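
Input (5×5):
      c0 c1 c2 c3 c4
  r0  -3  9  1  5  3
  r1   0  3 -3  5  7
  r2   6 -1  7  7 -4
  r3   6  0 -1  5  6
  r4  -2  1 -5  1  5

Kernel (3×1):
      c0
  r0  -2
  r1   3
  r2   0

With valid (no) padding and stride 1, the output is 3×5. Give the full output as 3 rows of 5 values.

Output[0,0]: The receptive field on the input at this output position is [-3 / 0 / 6]. Elementwise product with the kernel and sum: -3·-2 + 0·3.
Output[0,1]: The receptive field on the input at this output position is [9 / 3 / -1]. Elementwise product with the kernel and sum: 9·-2 + 3·3.

6 -9 -11 5 15
18 -9 27 11 -26
6 2 -17 1 26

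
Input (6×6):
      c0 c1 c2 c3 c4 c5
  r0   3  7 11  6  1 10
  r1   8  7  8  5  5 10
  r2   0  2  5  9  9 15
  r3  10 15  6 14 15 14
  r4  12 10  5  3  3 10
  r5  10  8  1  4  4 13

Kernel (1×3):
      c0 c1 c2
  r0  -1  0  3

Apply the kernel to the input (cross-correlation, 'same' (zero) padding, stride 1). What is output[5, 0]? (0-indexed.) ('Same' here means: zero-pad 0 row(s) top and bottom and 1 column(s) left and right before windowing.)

The receptive field on the zero-padded input at this output position is [0 10 8]. Elementwise product with the kernel and sum: 0·-1 + 8·3.

24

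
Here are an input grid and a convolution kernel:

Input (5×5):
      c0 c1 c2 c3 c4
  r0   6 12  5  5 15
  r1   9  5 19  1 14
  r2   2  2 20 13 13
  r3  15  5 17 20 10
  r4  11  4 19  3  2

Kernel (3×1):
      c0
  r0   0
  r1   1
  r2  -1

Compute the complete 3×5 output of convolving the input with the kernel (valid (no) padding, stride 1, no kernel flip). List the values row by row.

Output[0,0]: The receptive field on the input at this output position is [6 / 9 / 2]. Elementwise product with the kernel and sum: 9·1 + 2·-1.

7 3 -1 -12 1
-13 -3 3 -7 3
4 1 -2 17 8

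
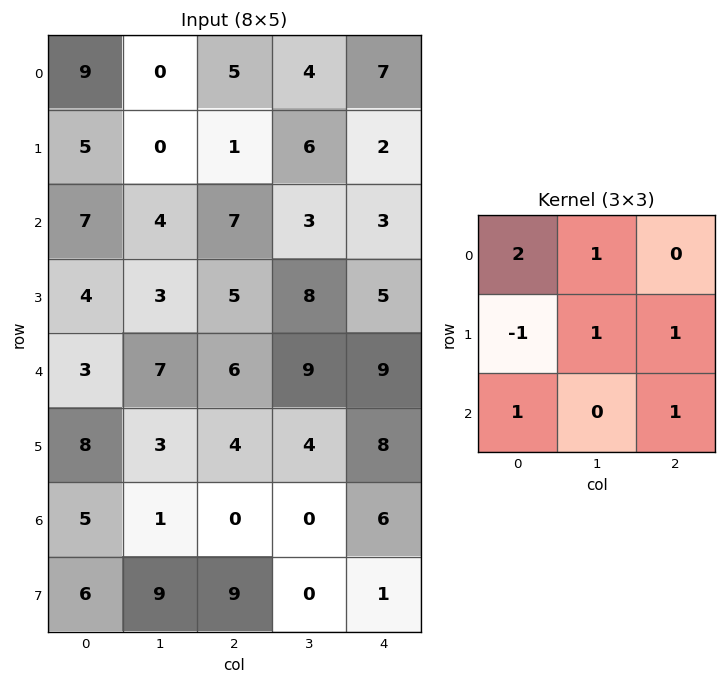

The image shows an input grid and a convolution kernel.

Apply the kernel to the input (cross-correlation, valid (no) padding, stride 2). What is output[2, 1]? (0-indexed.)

35

The receptive field on the input at this output position is [6 9 9 / 4 4 8 / 0 0 6]. Elementwise product with the kernel and sum: 6·2 + 9·1 + 4·-1 + 4·1 + 8·1 + 0·1 + 6·1.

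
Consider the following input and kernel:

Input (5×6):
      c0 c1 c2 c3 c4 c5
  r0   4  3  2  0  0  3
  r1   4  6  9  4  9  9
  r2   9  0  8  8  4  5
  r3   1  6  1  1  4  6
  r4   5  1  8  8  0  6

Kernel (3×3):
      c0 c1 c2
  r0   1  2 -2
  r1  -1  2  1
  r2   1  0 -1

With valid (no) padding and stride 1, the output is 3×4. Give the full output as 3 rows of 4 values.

Output[0,0]: The receptive field on the input at this output position is [4 3 2 / 4 6 9 / 9 0 8]. Elementwise product with the kernel and sum: 4·1 + 3·2 + 2·-2 + 4·-1 + 6·2 + 9·1 + 9·1 + 8·-1.

24 15 14 20
-3 45 8 4
2 -10 29 21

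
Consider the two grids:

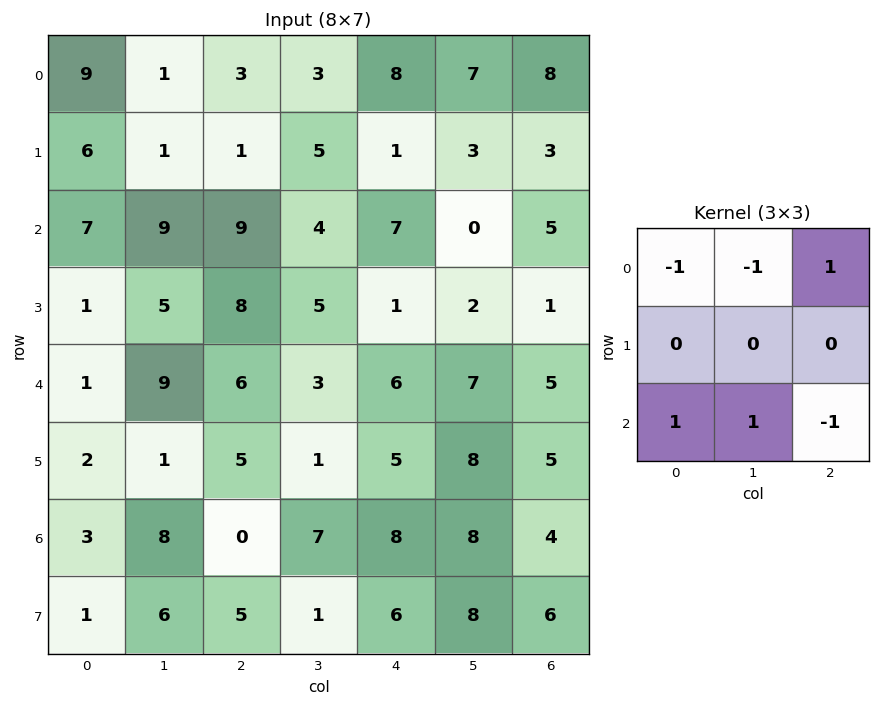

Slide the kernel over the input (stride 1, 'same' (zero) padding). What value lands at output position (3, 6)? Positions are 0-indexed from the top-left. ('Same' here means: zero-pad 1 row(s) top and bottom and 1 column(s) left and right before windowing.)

The receptive field on the zero-padded input at this output position is [0 5 0 / 2 1 0 / 7 5 0]. Elementwise product with the kernel and sum: 0·-1 + 5·-1 + 0·1 + 7·1 + 5·1 + 0·-1.

7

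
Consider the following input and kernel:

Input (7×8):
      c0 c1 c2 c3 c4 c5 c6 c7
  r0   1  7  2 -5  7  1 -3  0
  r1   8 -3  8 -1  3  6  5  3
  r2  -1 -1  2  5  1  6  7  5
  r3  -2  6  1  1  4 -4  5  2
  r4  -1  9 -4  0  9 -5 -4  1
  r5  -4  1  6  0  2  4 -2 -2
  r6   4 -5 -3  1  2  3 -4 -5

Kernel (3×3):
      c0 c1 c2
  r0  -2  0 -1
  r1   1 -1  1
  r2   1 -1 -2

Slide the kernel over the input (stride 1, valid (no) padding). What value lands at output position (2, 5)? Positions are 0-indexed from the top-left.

-27

The receptive field on the input at this output position is [6 7 5 / -4 5 2 / -5 -4 1]. Elementwise product with the kernel and sum: 6·-2 + 5·-1 + -4·1 + 5·-1 + 2·1 + -5·1 + -4·-1 + 1·-2.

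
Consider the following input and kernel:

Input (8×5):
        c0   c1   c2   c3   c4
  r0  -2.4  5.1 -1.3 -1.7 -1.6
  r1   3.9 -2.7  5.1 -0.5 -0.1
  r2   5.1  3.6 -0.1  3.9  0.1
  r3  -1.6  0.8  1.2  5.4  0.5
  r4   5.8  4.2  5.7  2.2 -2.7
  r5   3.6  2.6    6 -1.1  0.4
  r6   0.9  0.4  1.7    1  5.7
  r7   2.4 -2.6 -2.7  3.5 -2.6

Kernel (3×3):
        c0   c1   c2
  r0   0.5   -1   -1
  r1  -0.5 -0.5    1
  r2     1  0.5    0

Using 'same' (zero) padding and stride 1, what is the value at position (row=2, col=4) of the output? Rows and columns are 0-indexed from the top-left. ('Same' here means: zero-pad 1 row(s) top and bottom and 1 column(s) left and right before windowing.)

The receptive field on the zero-padded input at this output position is [-0.5 -0.1 0 / 3.9 0.1 0 / 5.4 0.5 0]. Elementwise product with the kernel and sum: -0.5·0.5 + -0.1·-1 + 0·-1 + 3.9·-0.5 + 0.1·-0.5 + 0·1 + 5.4·1 + 0.5·0.5.

3.5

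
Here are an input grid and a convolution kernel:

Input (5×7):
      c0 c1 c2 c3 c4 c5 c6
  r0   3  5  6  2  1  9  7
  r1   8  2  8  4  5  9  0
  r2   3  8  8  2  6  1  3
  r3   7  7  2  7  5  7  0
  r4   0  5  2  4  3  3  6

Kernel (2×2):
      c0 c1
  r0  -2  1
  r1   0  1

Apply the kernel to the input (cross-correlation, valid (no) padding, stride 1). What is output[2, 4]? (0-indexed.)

The receptive field on the input at this output position is [6 1 / 5 7]. Elementwise product with the kernel and sum: 6·-2 + 1·1 + 7·1.

-4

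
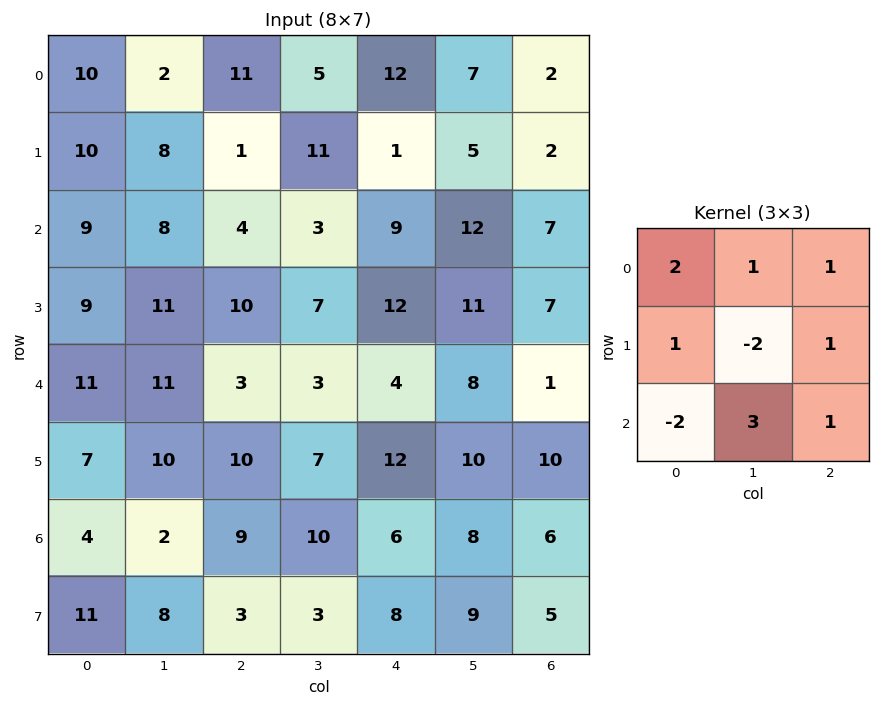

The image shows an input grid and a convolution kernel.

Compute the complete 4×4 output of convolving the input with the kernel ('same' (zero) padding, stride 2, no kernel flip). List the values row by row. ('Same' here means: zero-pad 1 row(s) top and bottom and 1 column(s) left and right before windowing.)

Output[0,0]: The receptive field on the zero-padded input at this output position is [0 0 0 / 0 10 2 / 0 10 8]. Elementwise product with the kernel and sum: 0·2 + 0·1 + 0·1 + 0·1 + 10·-2 + 2·1 + 0·-2 + 10·3 + 8·1.
Output[0,1]: The receptive field on the zero-padded input at this output position is [0 0 0 / 2 11 5 / 8 1 11]. Elementwise product with the kernel and sum: 0·2 + 0·1 + 0·1 + 2·1 + 11·-2 + 5·1 + 8·-2 + 1·3 + 11·1.

20 -17 -26 -1
46 46 58 9
40 64 72 45
52 27 69 23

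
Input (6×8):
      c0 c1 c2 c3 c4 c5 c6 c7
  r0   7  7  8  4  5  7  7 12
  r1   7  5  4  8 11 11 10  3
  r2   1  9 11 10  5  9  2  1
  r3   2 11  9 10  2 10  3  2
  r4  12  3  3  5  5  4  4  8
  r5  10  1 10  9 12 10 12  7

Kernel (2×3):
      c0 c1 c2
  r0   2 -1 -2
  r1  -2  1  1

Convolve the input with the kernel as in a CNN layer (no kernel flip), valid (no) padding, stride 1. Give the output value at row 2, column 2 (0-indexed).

The receptive field on the input at this output position is [11 10 5 / 9 10 2]. Elementwise product with the kernel and sum: 11·2 + 10·-1 + 5·-2 + 9·-2 + 10·1 + 2·1.

-4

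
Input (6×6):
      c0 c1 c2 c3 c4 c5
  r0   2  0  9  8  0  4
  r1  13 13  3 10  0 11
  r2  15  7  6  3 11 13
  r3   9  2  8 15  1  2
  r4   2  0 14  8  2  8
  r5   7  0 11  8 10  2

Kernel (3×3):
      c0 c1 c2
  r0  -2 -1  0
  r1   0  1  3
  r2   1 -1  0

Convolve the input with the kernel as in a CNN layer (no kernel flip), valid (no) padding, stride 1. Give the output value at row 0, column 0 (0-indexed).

26

The receptive field on the input at this output position is [2 0 9 / 13 13 3 / 15 7 6]. Elementwise product with the kernel and sum: 2·-2 + 0·-1 + 13·1 + 3·3 + 15·1 + 7·-1.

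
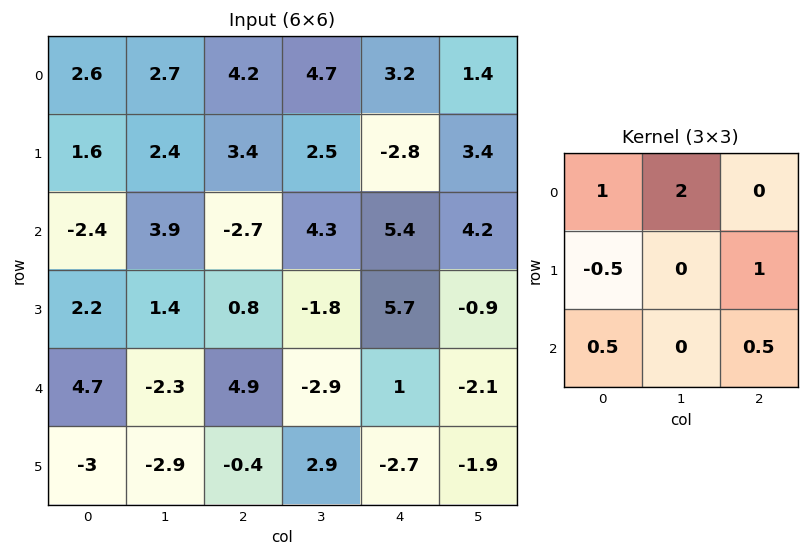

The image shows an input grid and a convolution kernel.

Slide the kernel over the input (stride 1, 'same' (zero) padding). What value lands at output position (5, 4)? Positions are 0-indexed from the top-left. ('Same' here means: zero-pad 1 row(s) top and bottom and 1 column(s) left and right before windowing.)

The receptive field on the zero-padded input at this output position is [-2.9 1 -2.1 / 2.9 -2.7 -1.9 / 0 0 0]. Elementwise product with the kernel and sum: -2.9·1 + 1·2 + 2.9·-0.5 + -1.9·1 + 0·0.5 + 0·0.5.

-4.25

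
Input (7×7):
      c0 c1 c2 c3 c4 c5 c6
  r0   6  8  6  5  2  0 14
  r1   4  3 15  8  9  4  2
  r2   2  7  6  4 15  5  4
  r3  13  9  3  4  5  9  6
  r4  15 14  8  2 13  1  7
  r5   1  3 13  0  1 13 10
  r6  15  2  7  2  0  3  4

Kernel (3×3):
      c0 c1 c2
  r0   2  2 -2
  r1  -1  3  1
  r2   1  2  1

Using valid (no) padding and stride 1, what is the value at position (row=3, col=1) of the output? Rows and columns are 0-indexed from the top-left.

The receptive field on the input at this output position is [9 3 4 / 14 8 2 / 3 13 0]. Elementwise product with the kernel and sum: 9·2 + 3·2 + 4·-2 + 14·-1 + 8·3 + 2·1 + 3·1 + 13·2 + 0·1.

57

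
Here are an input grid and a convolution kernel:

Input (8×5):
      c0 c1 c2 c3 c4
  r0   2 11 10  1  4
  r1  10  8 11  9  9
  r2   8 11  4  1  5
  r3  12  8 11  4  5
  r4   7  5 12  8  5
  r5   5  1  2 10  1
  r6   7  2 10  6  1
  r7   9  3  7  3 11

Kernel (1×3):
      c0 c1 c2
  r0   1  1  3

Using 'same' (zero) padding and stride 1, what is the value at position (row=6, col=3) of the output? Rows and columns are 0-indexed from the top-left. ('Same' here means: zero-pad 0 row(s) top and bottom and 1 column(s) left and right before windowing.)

The receptive field on the zero-padded input at this output position is [10 6 1]. Elementwise product with the kernel and sum: 10·1 + 6·1 + 1·3.

19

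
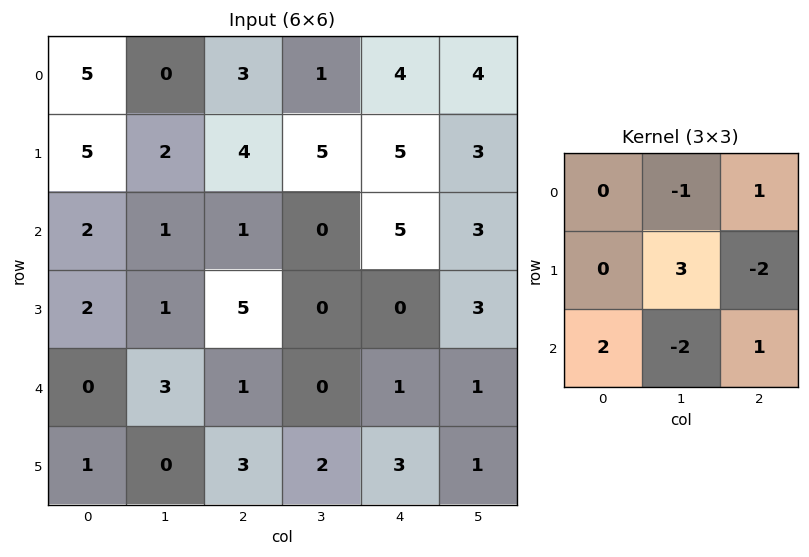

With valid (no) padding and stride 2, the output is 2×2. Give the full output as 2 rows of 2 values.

4 15
-12 8

Output[0,0]: The receptive field on the input at this output position is [5 0 3 / 5 2 4 / 2 1 1]. Elementwise product with the kernel and sum: 0·-1 + 3·1 + 2·3 + 4·-2 + 2·2 + 1·-2 + 1·1.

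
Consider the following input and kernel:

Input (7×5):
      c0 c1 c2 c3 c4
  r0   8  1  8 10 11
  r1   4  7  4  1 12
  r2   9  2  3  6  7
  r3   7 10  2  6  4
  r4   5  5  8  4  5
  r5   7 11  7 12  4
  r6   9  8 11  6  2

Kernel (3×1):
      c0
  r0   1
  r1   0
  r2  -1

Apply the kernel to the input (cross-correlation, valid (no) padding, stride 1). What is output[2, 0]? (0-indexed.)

4

The receptive field on the input at this output position is [9 / 7 / 5]. Elementwise product with the kernel and sum: 9·1 + 5·-1.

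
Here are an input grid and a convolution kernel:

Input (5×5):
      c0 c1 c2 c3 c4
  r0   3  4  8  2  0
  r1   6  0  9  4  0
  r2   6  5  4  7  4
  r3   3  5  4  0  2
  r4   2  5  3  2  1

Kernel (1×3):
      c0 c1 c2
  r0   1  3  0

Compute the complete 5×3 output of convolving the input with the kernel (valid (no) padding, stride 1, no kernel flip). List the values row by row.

Output[0,0]: The receptive field on the input at this output position is [3 4 8]. Elementwise product with the kernel and sum: 3·1 + 4·3.

15 28 14
6 27 21
21 17 25
18 17 4
17 14 9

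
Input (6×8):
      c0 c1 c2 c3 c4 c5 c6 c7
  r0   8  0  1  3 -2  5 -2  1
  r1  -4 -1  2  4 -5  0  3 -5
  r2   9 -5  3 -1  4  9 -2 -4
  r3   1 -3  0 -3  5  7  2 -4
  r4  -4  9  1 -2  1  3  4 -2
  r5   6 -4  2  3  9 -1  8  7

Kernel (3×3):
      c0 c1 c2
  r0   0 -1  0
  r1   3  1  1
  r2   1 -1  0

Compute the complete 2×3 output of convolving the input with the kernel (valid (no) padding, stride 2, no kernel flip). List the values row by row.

Output[0,0]: The receptive field on the input at this output position is [8 0 1 / -4 -1 2 / 9 -5 3]. Elementwise product with the kernel and sum: 0·-1 + -4·3 + -1·1 + 2·1 + 9·1 + -5·-1.

3 6 -22
-8 6 13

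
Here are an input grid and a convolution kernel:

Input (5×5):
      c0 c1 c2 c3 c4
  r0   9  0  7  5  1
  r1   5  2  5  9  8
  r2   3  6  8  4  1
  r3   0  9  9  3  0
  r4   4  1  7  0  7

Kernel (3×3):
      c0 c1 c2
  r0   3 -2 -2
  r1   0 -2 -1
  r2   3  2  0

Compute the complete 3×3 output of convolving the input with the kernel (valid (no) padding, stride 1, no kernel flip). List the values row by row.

Output[0,0]: The receptive field on the input at this output position is [9 0 7 / 5 2 5 / 3 6 8]. Elementwise product with the kernel and sum: 9·3 + 0·-2 + 7·-2 + 2·-2 + 5·-1 + 3·3 + 6·2.
Output[0,1]: The receptive field on the input at this output position is [0 7 5 / 2 5 9 / 6 8 4]. Elementwise product with the kernel and sum: 0·3 + 7·-2 + 5·-2 + 5·-2 + 9·-1 + 6·3 + 8·2.

25 -9 15
-1 3 5
-32 -10 29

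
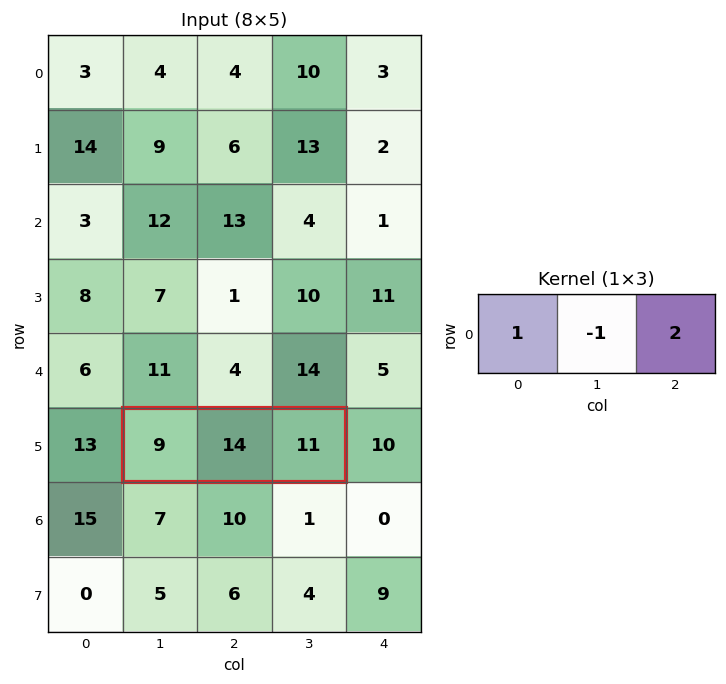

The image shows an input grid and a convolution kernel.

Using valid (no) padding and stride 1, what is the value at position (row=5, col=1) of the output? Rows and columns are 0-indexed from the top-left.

The receptive field on the input at this output position is [9 14 11]. Elementwise product with the kernel and sum: 9·1 + 14·-1 + 11·2.

17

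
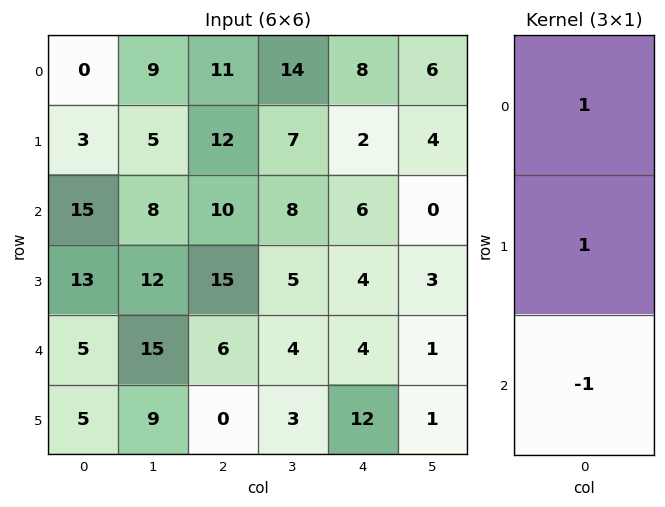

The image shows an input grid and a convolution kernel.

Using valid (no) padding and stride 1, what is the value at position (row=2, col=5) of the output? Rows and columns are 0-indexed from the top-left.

The receptive field on the input at this output position is [0 / 3 / 1]. Elementwise product with the kernel and sum: 0·1 + 3·1 + 1·-1.

2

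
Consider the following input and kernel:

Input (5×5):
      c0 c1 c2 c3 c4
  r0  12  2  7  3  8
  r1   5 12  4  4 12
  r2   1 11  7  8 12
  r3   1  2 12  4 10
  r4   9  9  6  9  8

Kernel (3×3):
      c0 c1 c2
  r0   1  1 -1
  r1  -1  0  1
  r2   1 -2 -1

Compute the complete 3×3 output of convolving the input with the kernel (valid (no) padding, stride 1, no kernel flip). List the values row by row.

Output[0,0]: The receptive field on the input at this output position is [12 2 7 / 5 12 4 / 1 11 7]. Elementwise product with the kernel and sum: 12·1 + 2·1 + 7·-1 + 5·-1 + 4·1 + 1·1 + 11·-2 + 7·-1.

-22 -13 -11
4 -17 -5
1 0 -19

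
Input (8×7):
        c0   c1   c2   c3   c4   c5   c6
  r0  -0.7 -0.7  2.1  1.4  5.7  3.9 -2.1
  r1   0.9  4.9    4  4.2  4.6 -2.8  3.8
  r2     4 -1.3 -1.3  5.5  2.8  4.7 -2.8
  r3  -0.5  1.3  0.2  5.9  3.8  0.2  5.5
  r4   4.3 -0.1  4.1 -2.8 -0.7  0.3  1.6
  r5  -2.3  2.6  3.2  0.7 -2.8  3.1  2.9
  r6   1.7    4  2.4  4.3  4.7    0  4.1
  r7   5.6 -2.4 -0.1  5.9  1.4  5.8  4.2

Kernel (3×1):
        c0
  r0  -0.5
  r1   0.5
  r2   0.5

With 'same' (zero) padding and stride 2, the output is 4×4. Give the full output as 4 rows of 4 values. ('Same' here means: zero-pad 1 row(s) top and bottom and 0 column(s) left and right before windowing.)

Output[0,0]: The receptive field on the zero-padded input at this output position is [0 / -0.7 / 0.9]. Elementwise product with the kernel and sum: 0·-0.5 + -0.7·0.5 + 0.9·0.5.

0.1 3.05 5.15 0.85
1.3 -2.55 1 -0.55
1.25 3.55 -3.65 -0.5
4.8 -0.45 4.45 2.7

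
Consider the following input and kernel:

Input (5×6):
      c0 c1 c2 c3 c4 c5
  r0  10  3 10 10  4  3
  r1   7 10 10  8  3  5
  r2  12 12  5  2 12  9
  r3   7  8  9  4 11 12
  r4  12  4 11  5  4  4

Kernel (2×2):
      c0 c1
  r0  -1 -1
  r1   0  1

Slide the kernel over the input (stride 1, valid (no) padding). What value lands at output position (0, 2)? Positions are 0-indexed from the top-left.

The receptive field on the input at this output position is [10 10 / 10 8]. Elementwise product with the kernel and sum: 10·-1 + 10·-1 + 8·1.

-12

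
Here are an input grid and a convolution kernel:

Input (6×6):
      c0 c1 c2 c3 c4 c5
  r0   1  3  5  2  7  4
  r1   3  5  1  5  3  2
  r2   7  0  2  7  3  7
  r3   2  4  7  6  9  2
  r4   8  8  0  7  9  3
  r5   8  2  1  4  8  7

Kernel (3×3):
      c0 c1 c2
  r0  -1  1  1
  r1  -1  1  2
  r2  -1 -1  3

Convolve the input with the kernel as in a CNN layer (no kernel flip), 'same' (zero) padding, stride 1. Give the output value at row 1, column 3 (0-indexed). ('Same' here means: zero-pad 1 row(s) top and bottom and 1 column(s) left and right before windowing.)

14

The receptive field on the zero-padded input at this output position is [5 2 7 / 1 5 3 / 2 7 3]. Elementwise product with the kernel and sum: 5·-1 + 2·1 + 7·1 + 1·-1 + 5·1 + 3·2 + 2·-1 + 7·-1 + 3·3.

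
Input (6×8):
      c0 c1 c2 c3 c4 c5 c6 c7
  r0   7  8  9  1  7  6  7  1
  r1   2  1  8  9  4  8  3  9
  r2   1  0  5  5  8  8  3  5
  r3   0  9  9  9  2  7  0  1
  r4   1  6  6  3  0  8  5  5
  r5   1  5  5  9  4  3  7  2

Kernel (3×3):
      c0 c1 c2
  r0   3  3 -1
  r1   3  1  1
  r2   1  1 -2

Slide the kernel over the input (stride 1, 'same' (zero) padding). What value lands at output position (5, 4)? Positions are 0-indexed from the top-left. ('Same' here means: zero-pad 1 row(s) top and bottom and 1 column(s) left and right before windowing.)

The receptive field on the zero-padded input at this output position is [3 0 8 / 9 4 3 / 0 0 0]. Elementwise product with the kernel and sum: 3·3 + 0·3 + 8·-1 + 9·3 + 4·1 + 3·1 + 0·1 + 0·1 + 0·-2.

35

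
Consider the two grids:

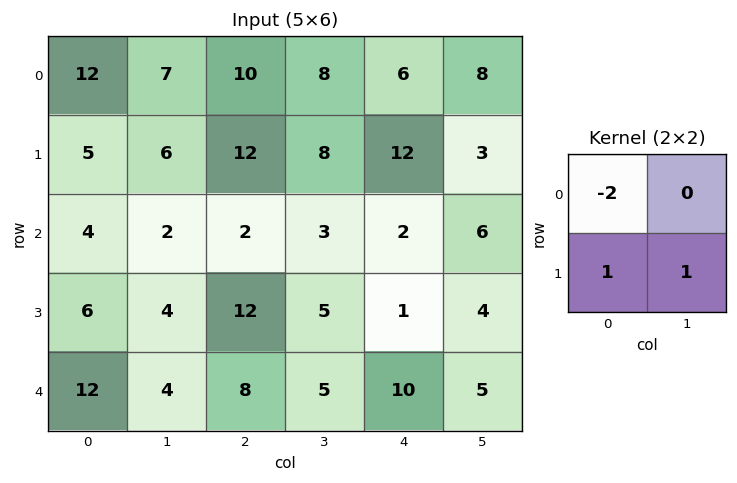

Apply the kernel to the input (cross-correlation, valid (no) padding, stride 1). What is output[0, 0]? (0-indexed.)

The receptive field on the input at this output position is [12 7 / 5 6]. Elementwise product with the kernel and sum: 12·-2 + 5·1 + 6·1.

-13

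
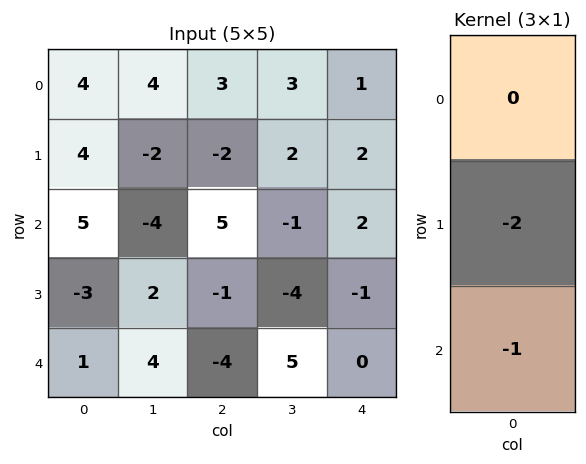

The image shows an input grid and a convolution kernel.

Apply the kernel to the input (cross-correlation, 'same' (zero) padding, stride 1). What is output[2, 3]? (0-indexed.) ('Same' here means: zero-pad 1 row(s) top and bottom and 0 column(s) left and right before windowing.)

The receptive field on the zero-padded input at this output position is [2 / -1 / -4]. Elementwise product with the kernel and sum: -1·-2 + -4·-1.

6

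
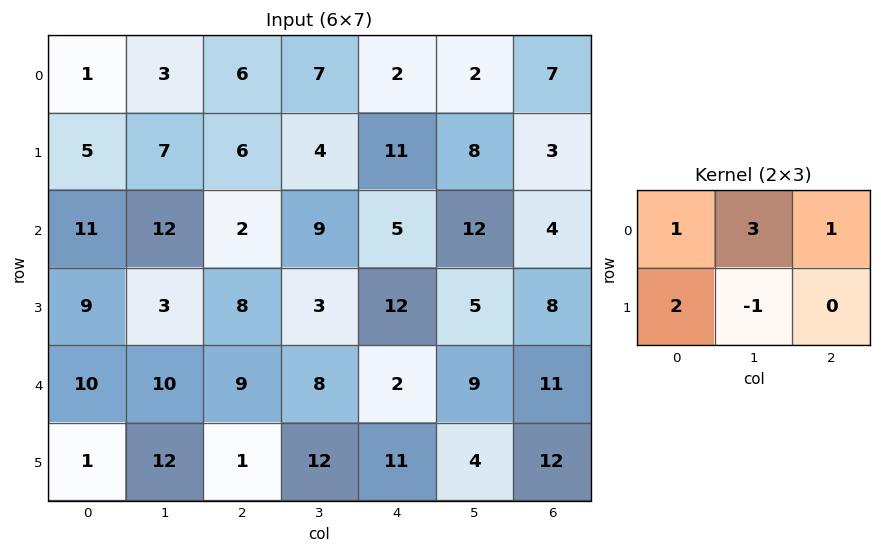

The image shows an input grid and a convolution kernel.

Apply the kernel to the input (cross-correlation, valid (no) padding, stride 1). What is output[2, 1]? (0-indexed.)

The receptive field on the input at this output position is [12 2 9 / 3 8 3]. Elementwise product with the kernel and sum: 12·1 + 2·3 + 9·1 + 3·2 + 8·-1.

25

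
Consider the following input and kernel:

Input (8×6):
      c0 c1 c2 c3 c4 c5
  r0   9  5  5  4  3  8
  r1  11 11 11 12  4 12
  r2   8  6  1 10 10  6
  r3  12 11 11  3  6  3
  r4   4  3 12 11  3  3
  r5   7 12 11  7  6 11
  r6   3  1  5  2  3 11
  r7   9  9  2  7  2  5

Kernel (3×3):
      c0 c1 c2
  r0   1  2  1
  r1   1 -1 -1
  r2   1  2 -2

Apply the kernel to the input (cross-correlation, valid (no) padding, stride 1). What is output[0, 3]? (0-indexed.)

32

The receptive field on the input at this output position is [4 3 8 / 12 4 12 / 10 10 6]. Elementwise product with the kernel and sum: 4·1 + 3·2 + 8·1 + 12·1 + 4·-1 + 12·-1 + 10·1 + 10·2 + 6·-2.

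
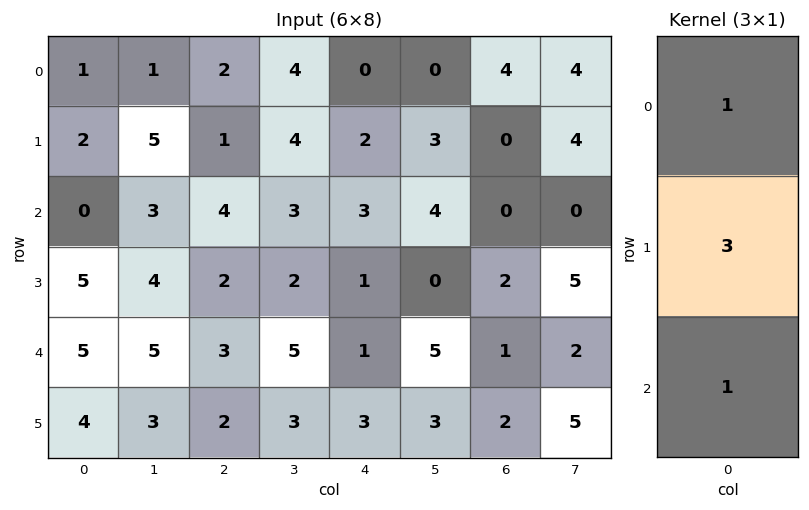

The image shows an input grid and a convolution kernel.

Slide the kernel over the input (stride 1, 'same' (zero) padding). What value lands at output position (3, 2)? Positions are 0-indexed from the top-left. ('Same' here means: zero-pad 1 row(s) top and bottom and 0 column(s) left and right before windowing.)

The receptive field on the zero-padded input at this output position is [4 / 2 / 3]. Elementwise product with the kernel and sum: 4·1 + 2·3 + 3·1.

13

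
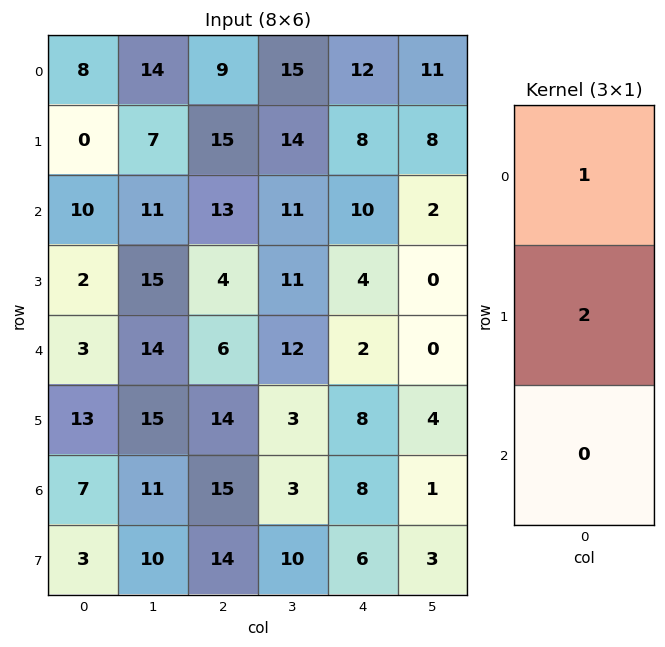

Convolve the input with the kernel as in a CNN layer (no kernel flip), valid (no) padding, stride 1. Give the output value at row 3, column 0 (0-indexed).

The receptive field on the input at this output position is [2 / 3 / 13]. Elementwise product with the kernel and sum: 2·1 + 3·2.

8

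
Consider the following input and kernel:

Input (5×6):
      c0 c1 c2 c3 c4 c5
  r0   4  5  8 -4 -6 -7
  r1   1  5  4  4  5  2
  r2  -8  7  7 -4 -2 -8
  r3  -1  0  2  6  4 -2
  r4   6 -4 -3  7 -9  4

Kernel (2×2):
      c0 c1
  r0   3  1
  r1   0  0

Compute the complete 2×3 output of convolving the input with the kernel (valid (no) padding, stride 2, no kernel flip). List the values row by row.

17 20 -25
-17 17 -14

Output[0,0]: The receptive field on the input at this output position is [4 5 / 1 5]. Elementwise product with the kernel and sum: 4·3 + 5·1.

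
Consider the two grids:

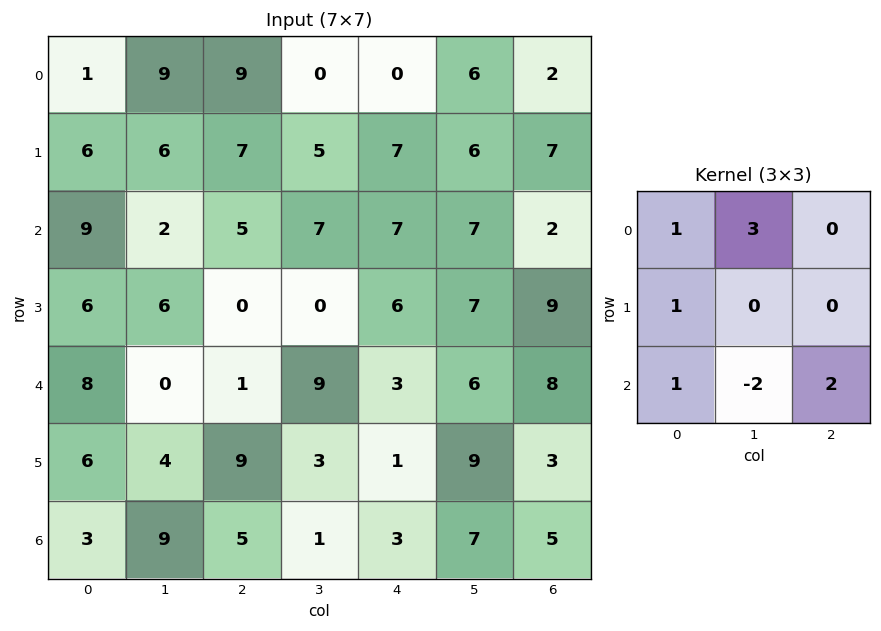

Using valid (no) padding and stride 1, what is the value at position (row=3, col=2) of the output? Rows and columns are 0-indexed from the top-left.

6

The receptive field on the input at this output position is [0 0 6 / 1 9 3 / 9 3 1]. Elementwise product with the kernel and sum: 0·1 + 0·3 + 1·1 + 9·1 + 3·-2 + 1·2.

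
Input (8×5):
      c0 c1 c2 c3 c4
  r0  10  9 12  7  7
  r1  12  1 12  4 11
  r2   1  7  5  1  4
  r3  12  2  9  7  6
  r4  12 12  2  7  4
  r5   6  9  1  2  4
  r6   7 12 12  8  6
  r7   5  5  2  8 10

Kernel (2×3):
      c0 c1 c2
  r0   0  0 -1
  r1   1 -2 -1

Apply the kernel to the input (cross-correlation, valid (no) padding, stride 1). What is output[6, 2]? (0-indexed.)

The receptive field on the input at this output position is [12 8 6 / 2 8 10]. Elementwise product with the kernel and sum: 6·-1 + 2·1 + 8·-2 + 10·-1.

-30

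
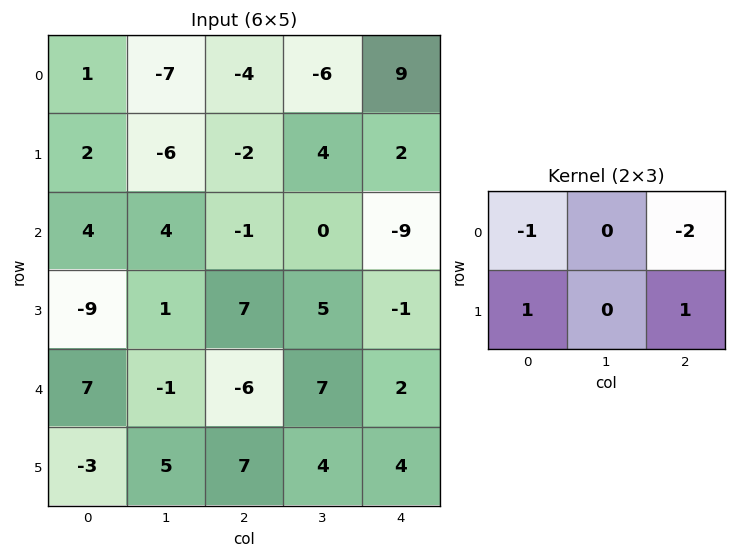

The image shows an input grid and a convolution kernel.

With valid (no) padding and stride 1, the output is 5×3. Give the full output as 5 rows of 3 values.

Output[0,0]: The receptive field on the input at this output position is [1 -7 -4 / 2 -6 -2]. Elementwise product with the kernel and sum: 1·-1 + -4·-2 + 2·1 + -2·1.

7 17 -14
5 2 -12
-4 2 25
-4 -5 -9
9 -4 13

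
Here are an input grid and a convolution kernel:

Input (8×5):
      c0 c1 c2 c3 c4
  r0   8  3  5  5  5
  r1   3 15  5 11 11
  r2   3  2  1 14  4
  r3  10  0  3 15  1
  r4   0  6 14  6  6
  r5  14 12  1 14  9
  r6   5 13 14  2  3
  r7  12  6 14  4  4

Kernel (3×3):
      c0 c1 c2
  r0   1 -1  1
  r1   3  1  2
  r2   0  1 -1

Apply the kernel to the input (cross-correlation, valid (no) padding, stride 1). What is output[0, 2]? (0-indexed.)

The receptive field on the input at this output position is [5 5 5 / 5 11 11 / 1 14 4]. Elementwise product with the kernel and sum: 5·1 + 5·-1 + 5·1 + 5·3 + 11·1 + 11·2 + 14·1 + 4·-1.

63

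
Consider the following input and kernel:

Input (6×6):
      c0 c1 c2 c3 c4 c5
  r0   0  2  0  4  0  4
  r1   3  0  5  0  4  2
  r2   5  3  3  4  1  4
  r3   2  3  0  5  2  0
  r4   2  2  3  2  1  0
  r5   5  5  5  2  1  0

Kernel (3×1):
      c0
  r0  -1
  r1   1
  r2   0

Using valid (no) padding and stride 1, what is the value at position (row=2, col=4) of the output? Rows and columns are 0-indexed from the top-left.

1

The receptive field on the input at this output position is [1 / 2 / 1]. Elementwise product with the kernel and sum: 1·-1 + 2·1.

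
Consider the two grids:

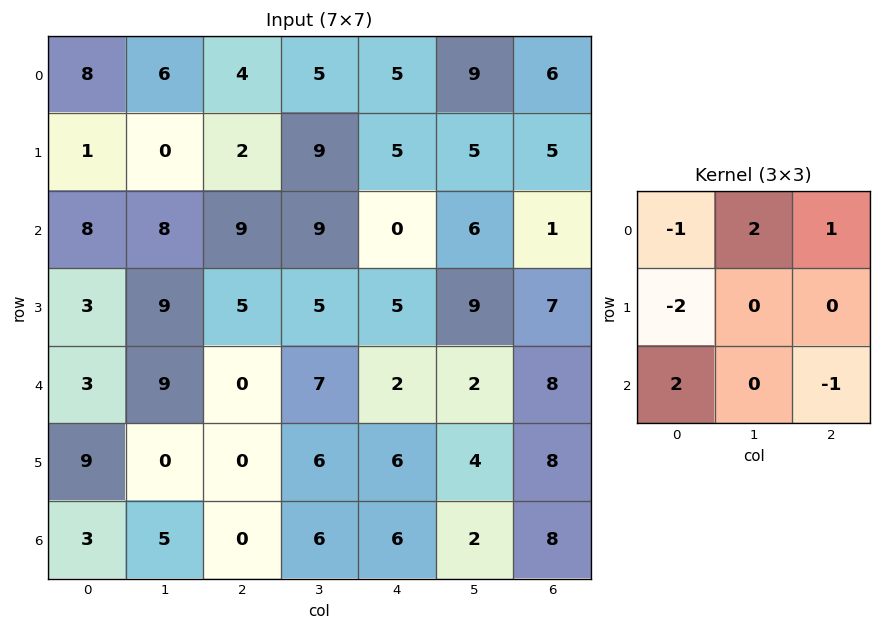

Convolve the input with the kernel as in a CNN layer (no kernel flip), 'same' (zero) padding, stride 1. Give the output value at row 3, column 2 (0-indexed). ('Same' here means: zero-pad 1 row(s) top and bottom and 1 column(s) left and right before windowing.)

12

The receptive field on the zero-padded input at this output position is [8 9 9 / 9 5 5 / 9 0 7]. Elementwise product with the kernel and sum: 8·-1 + 9·2 + 9·1 + 9·-2 + 9·2 + 7·-1.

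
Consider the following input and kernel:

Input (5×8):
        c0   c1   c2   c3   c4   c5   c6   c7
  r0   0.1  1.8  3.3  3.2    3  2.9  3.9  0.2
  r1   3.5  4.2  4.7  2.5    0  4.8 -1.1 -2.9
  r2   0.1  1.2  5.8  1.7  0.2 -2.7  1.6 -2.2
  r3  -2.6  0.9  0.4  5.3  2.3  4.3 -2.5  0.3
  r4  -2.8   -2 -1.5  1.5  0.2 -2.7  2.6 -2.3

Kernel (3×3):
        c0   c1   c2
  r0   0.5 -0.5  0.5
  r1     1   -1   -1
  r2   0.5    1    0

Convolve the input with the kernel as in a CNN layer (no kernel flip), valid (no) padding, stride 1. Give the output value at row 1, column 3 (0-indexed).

The receptive field on the input at this output position is [2.5 0 4.8 / 1.7 0.2 -2.7 / 5.3 2.3 4.3]. Elementwise product with the kernel and sum: 2.5·0.5 + 0·-0.5 + 4.8·0.5 + 1.7·1 + 0.2·-1 + -2.7·-1 + 5.3·0.5 + 2.3·1.

12.8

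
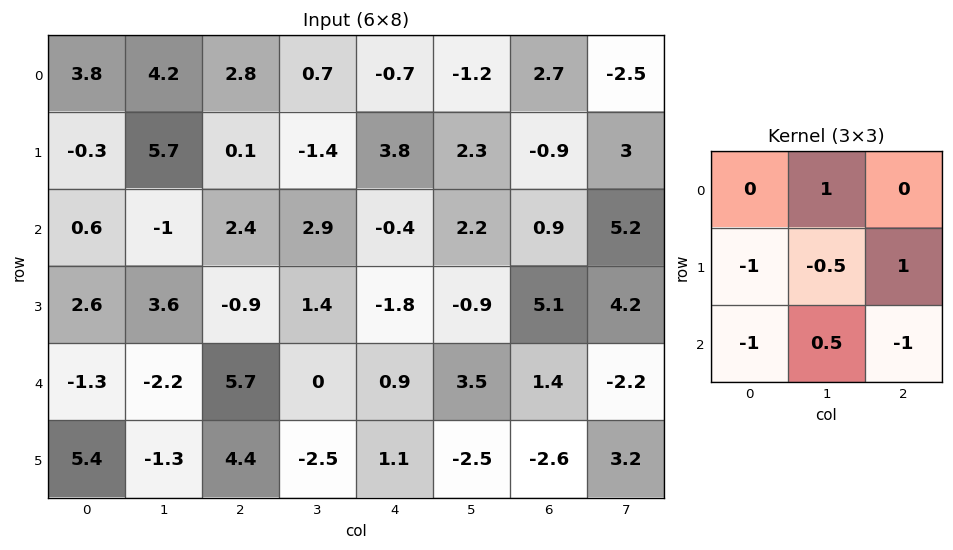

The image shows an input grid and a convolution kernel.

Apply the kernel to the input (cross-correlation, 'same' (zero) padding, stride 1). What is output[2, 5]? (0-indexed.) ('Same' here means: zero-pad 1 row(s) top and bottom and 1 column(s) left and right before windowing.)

The receptive field on the zero-padded input at this output position is [3.8 2.3 -0.9 / -0.4 2.2 0.9 / -1.8 -0.9 5.1]. Elementwise product with the kernel and sum: 2.3·1 + -0.4·-1 + 2.2·-0.5 + 0.9·1 + -1.8·-1 + -0.9·0.5 + 5.1·-1.

-1.25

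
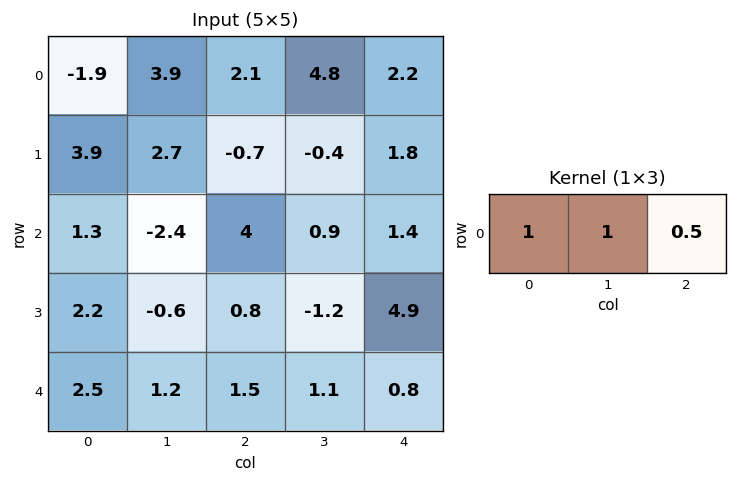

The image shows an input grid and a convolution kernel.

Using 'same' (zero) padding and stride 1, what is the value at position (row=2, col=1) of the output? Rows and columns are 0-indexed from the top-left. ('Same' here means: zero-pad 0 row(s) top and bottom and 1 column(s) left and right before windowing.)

The receptive field on the zero-padded input at this output position is [1.3 -2.4 4]. Elementwise product with the kernel and sum: 1.3·1 + -2.4·1 + 4·0.5.

0.9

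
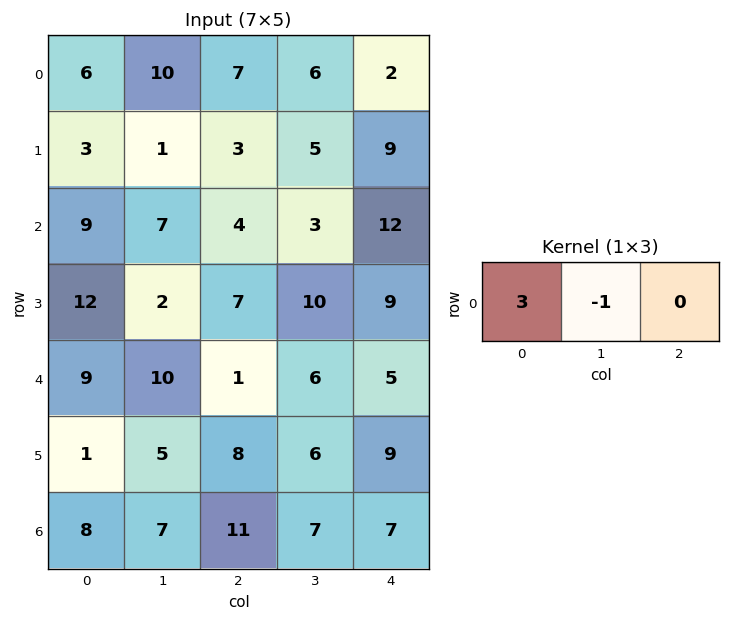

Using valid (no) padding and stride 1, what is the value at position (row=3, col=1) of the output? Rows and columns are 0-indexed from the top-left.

The receptive field on the input at this output position is [2 7 10]. Elementwise product with the kernel and sum: 2·3 + 7·-1.

-1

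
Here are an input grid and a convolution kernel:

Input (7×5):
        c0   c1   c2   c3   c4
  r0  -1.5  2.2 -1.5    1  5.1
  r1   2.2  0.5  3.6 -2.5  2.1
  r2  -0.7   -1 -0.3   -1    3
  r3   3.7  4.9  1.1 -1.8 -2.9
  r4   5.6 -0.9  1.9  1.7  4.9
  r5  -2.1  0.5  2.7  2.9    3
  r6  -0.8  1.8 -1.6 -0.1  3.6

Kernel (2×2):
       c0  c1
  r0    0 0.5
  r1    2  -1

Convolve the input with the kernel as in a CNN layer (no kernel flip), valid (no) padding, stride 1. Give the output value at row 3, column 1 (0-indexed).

-3.15

The receptive field on the input at this output position is [4.9 1.1 / -0.9 1.9]. Elementwise product with the kernel and sum: 1.1·0.5 + -0.9·2 + 1.9·-1.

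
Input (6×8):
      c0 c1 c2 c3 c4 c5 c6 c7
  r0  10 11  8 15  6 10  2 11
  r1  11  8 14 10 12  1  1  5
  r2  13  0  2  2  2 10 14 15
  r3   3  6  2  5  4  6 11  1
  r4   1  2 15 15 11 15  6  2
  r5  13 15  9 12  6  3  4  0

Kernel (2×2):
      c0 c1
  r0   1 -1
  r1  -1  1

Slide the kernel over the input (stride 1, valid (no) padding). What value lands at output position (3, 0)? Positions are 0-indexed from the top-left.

The receptive field on the input at this output position is [3 6 / 1 2]. Elementwise product with the kernel and sum: 3·1 + 6·-1 + 1·-1 + 2·1.

-2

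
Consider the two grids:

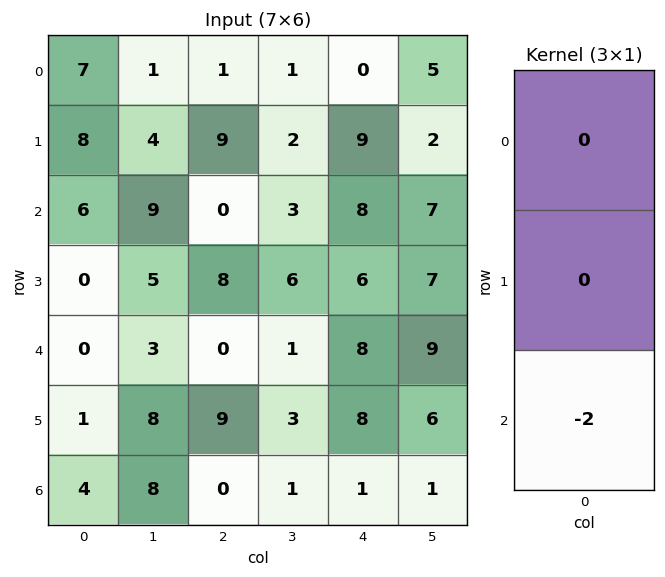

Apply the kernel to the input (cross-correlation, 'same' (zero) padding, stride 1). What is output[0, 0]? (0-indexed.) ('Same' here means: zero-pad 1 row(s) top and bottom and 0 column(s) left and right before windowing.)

-16

The receptive field on the zero-padded input at this output position is [0 / 7 / 8]. Elementwise product with the kernel and sum: 8·-2.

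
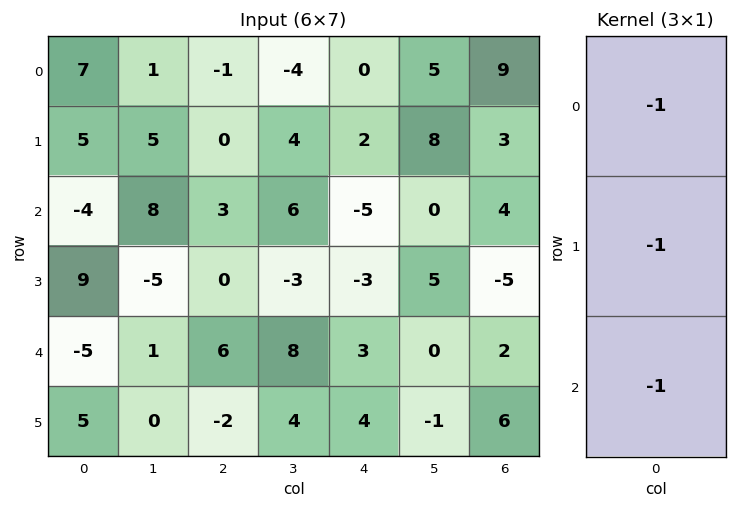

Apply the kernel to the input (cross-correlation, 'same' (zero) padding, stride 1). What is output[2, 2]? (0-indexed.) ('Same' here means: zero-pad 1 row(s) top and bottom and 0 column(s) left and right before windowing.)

-3

The receptive field on the zero-padded input at this output position is [0 / 3 / 0]. Elementwise product with the kernel and sum: 0·-1 + 3·-1 + 0·-1.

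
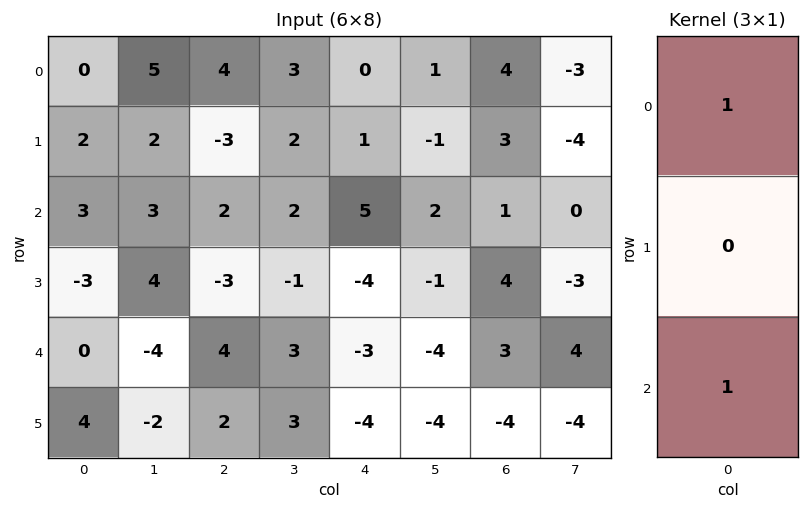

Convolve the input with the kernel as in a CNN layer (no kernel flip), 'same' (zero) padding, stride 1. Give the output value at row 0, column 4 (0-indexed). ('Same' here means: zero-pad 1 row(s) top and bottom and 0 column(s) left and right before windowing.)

The receptive field on the zero-padded input at this output position is [0 / 0 / 1]. Elementwise product with the kernel and sum: 0·1 + 1·1.

1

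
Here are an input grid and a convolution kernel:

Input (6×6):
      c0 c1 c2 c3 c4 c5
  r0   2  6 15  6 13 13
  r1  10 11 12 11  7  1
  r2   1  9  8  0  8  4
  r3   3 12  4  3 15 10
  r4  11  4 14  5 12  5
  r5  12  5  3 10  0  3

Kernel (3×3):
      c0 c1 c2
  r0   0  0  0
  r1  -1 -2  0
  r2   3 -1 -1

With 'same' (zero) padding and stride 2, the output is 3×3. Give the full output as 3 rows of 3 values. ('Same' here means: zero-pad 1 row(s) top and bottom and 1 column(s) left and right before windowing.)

Output[0,0]: The receptive field on the zero-padded input at this output position is [0 0 0 / 0 2 6 / 0 10 11]. Elementwise product with the kernel and sum: 0·-1 + 2·-2 + 0·3 + 10·-1 + 11·-1.

-25 -26 -7
-17 4 -32
-39 -30 -2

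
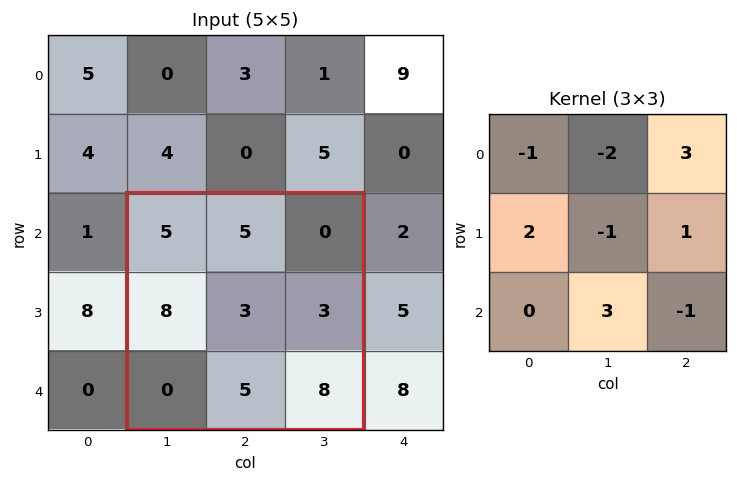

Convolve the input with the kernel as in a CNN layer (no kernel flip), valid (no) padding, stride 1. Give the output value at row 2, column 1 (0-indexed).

8

The receptive field on the input at this output position is [5 5 0 / 8 3 3 / 0 5 8]. Elementwise product with the kernel and sum: 5·-1 + 5·-2 + 0·3 + 8·2 + 3·-1 + 3·1 + 5·3 + 8·-1.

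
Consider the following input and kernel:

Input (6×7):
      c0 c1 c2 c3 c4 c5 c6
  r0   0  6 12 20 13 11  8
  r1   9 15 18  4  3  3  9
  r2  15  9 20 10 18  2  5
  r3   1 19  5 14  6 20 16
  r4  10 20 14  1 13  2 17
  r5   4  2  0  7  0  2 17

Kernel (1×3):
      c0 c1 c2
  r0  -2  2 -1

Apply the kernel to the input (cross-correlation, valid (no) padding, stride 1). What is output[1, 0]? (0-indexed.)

The receptive field on the input at this output position is [9 15 18]. Elementwise product with the kernel and sum: 9·-2 + 15·2 + 18·-1.

-6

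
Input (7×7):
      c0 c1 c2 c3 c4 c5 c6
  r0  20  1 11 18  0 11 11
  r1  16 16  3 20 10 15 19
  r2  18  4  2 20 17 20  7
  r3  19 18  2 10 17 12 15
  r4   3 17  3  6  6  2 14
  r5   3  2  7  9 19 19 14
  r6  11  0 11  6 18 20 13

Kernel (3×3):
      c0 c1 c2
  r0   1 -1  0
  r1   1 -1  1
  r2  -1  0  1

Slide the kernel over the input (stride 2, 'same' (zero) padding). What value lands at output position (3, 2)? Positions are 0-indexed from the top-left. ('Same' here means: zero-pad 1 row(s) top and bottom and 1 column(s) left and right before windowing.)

-2

The receptive field on the zero-padded input at this output position is [9 19 19 / 6 18 20 / 0 0 0]. Elementwise product with the kernel and sum: 9·1 + 19·-1 + 6·1 + 18·-1 + 20·1 + 0·-1 + 0·1.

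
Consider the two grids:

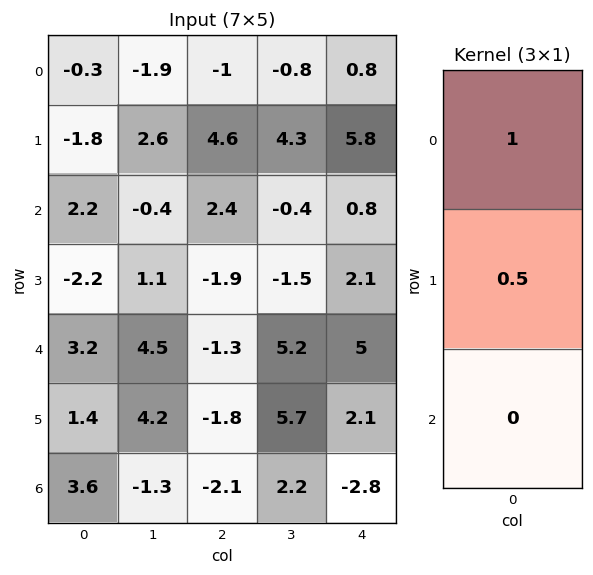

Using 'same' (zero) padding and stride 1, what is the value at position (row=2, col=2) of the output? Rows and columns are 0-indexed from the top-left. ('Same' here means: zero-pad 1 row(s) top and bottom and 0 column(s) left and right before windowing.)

The receptive field on the zero-padded input at this output position is [4.6 / 2.4 / -1.9]. Elementwise product with the kernel and sum: 4.6·1 + 2.4·0.5.

5.8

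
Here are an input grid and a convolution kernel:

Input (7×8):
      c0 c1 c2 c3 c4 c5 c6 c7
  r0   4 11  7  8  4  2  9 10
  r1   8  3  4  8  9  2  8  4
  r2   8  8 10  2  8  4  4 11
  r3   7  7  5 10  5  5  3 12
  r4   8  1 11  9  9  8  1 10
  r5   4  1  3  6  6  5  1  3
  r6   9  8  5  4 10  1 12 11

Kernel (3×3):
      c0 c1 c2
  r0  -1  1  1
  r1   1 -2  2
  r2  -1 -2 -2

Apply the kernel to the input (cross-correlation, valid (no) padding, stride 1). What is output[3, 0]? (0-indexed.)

The receptive field on the input at this output position is [7 7 5 / 8 1 11 / 4 1 3]. Elementwise product with the kernel and sum: 7·-1 + 7·1 + 5·1 + 8·1 + 1·-2 + 11·2 + 4·-1 + 1·-2 + 3·-2.

21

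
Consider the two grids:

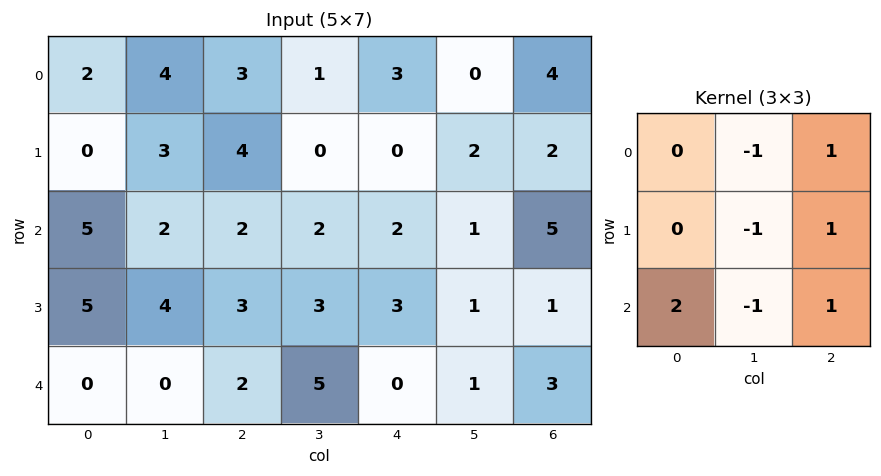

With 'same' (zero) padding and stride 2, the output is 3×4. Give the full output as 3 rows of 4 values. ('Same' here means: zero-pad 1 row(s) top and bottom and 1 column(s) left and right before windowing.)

Output[0,0]: The receptive field on the zero-padded input at this output position is [0 0 0 / 0 2 4 / 0 0 3]. Elementwise product with the kernel and sum: 0·-1 + 0·1 + 2·-1 + 4·1 + 0·2 + 0·-1 + 3·1.
Output[0,1]: The receptive field on the zero-padded input at this output position is [0 0 0 / 4 3 1 / 3 4 0]. Elementwise product with the kernel and sum: 0·-1 + 0·1 + 3·-1 + 1·1 + 3·2 + 4·-1 + 0·1.

5 0 -1 -2
-1 4 5 -6
-1 3 -1 -4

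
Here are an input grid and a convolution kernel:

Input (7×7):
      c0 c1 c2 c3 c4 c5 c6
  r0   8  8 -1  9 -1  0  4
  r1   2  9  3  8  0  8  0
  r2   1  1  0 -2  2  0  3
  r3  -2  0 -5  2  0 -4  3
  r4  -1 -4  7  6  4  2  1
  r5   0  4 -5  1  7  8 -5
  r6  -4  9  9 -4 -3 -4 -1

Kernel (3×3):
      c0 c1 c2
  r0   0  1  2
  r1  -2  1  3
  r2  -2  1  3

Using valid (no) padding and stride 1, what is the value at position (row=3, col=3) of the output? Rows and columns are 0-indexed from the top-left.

The receptive field on the input at this output position is [2 0 -4 / 6 4 2 / 1 7 8]. Elementwise product with the kernel and sum: 0·1 + -4·2 + 6·-2 + 4·1 + 2·3 + 1·-2 + 7·1 + 8·3.

19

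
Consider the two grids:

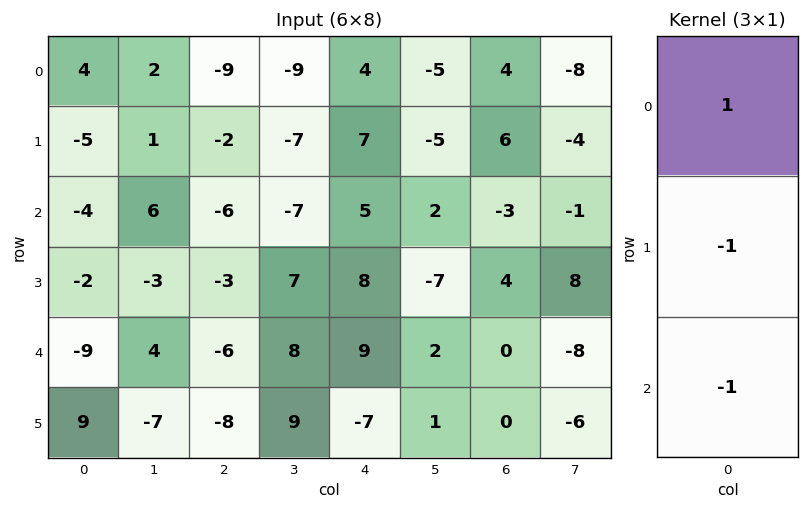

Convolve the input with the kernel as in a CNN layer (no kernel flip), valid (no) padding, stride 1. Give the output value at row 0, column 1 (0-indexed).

-5

The receptive field on the input at this output position is [2 / 1 / 6]. Elementwise product with the kernel and sum: 2·1 + 1·-1 + 6·-1.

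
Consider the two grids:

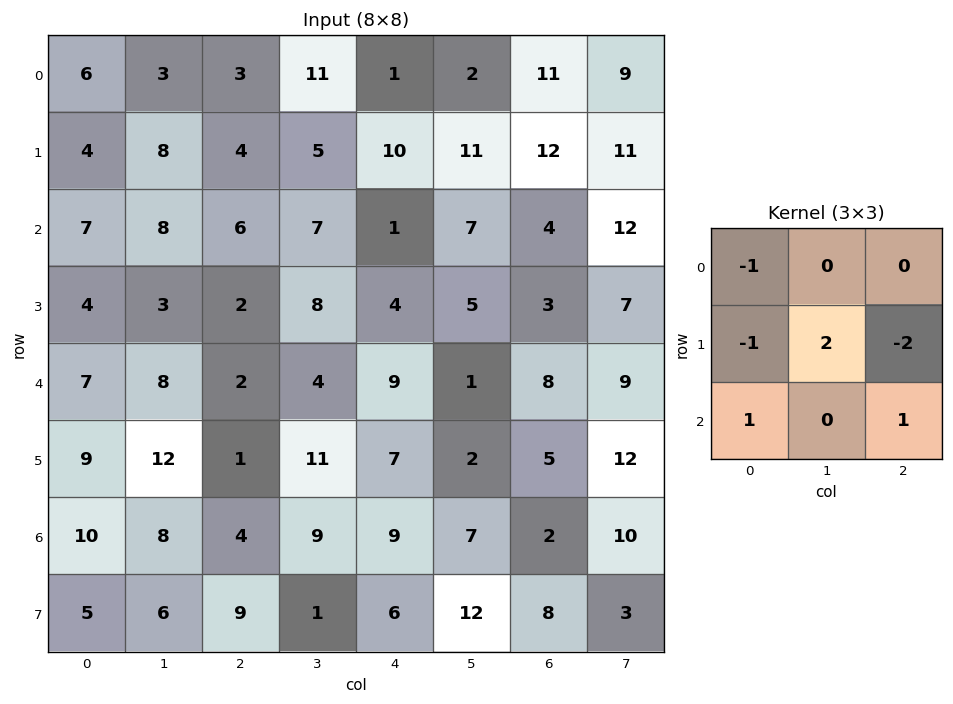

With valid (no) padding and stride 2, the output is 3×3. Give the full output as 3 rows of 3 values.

Output[0,0]: The receptive field on the input at this output position is [6 3 3 / 4 8 4 / 7 8 6]. Elementwise product with the kernel and sum: 6·-1 + 4·-1 + 8·2 + 4·-2 + 7·1 + 6·1.

11 -10 -8
0 11 16
20 18 -11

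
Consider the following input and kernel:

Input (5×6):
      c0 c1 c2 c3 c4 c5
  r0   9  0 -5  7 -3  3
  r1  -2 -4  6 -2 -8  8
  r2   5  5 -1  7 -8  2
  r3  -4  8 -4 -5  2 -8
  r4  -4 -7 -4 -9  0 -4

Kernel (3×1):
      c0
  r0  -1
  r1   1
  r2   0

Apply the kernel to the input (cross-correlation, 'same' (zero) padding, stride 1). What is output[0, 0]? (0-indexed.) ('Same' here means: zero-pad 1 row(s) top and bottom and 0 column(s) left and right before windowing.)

9

The receptive field on the zero-padded input at this output position is [0 / 9 / -2]. Elementwise product with the kernel and sum: 0·-1 + 9·1.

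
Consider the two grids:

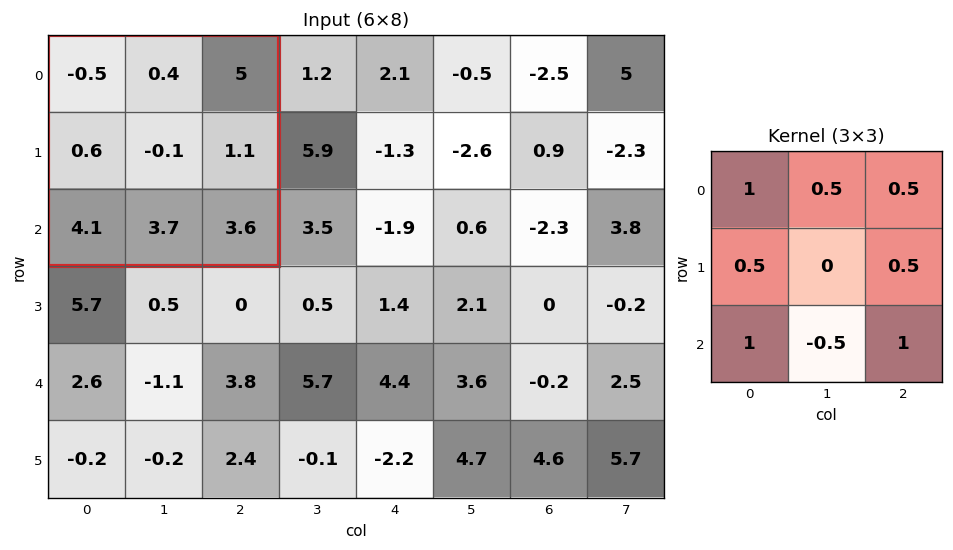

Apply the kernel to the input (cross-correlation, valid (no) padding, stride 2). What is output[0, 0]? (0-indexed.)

The receptive field on the input at this output position is [-0.5 0.4 5 / 0.6 -0.1 1.1 / 4.1 3.7 3.6]. Elementwise product with the kernel and sum: -0.5·1 + 0.4·0.5 + 5·0.5 + 0.6·0.5 + 1.1·0.5 + 4.1·1 + 3.7·-0.5 + 3.6·1.

8.9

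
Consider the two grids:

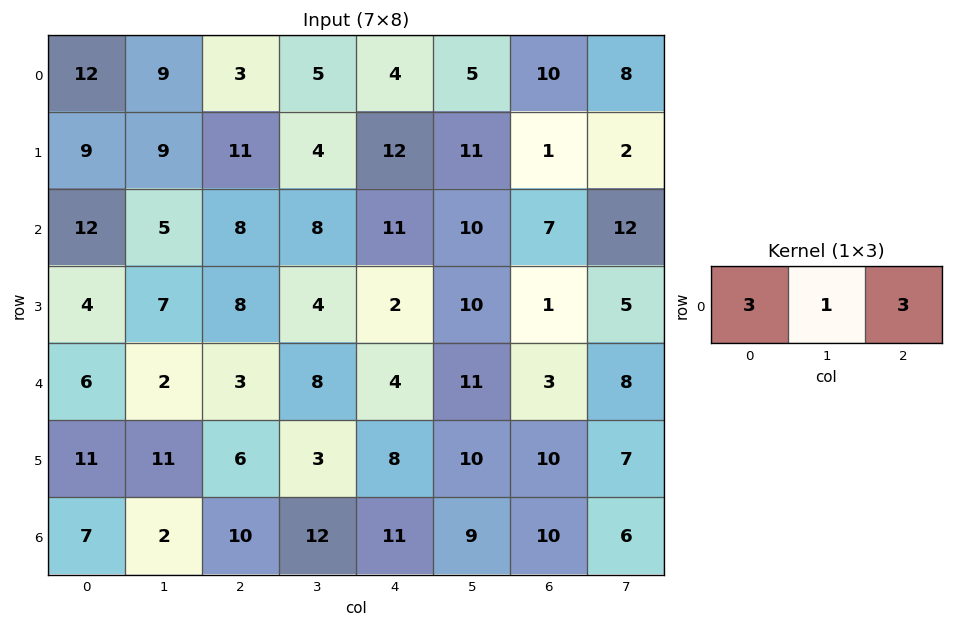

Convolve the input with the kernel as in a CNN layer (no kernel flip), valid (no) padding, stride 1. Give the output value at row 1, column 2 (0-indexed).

73

The receptive field on the input at this output position is [11 4 12]. Elementwise product with the kernel and sum: 11·3 + 4·1 + 12·3.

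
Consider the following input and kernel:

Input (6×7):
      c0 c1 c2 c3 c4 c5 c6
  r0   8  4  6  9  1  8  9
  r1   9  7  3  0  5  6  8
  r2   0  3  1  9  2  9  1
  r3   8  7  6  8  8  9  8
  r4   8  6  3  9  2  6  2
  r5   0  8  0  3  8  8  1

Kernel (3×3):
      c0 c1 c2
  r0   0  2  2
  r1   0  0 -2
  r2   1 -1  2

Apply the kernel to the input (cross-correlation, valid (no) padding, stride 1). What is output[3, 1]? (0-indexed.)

24

The receptive field on the input at this output position is [7 6 8 / 6 3 9 / 8 0 3]. Elementwise product with the kernel and sum: 6·2 + 8·2 + 9·-2 + 8·1 + 0·-1 + 3·2.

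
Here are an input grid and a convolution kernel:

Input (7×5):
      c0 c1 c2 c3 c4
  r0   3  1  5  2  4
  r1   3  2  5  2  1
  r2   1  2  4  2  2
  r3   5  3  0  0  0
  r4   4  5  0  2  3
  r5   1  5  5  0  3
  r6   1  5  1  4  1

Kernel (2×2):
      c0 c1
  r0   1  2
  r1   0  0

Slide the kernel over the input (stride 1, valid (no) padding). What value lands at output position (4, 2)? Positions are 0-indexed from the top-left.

4

The receptive field on the input at this output position is [0 2 / 5 0]. Elementwise product with the kernel and sum: 0·1 + 2·2.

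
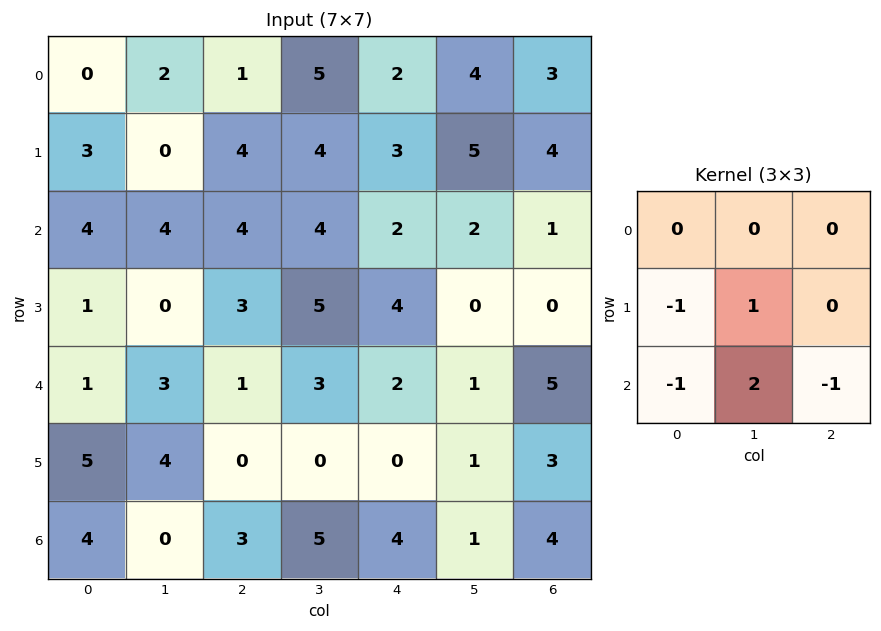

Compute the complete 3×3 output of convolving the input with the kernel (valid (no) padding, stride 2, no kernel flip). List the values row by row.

-3 2 3
3 5 -9
-8 3 -5

Output[0,0]: The receptive field on the input at this output position is [0 2 1 / 3 0 4 / 4 4 4]. Elementwise product with the kernel and sum: 3·-1 + 0·1 + 4·-1 + 4·2 + 4·-1.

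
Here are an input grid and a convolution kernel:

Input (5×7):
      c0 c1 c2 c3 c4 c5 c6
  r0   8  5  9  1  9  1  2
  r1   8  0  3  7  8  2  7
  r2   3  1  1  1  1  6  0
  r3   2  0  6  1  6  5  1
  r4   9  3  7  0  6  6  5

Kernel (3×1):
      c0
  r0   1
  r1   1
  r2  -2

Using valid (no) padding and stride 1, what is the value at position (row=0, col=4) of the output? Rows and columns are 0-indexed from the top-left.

15

The receptive field on the input at this output position is [9 / 8 / 1]. Elementwise product with the kernel and sum: 9·1 + 8·1 + 1·-2.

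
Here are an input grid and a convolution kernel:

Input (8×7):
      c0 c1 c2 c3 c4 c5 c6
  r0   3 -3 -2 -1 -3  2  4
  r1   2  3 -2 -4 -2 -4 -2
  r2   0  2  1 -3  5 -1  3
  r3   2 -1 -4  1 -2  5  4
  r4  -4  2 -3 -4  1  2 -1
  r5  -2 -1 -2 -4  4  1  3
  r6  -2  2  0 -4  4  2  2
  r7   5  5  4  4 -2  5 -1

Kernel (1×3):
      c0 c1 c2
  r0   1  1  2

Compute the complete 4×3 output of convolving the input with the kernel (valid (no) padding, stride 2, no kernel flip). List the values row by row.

Output[0,0]: The receptive field on the input at this output position is [3 -3 -2]. Elementwise product with the kernel and sum: 3·1 + -3·1 + -2·2.

-4 -9 7
4 8 10
-8 -5 1
0 4 10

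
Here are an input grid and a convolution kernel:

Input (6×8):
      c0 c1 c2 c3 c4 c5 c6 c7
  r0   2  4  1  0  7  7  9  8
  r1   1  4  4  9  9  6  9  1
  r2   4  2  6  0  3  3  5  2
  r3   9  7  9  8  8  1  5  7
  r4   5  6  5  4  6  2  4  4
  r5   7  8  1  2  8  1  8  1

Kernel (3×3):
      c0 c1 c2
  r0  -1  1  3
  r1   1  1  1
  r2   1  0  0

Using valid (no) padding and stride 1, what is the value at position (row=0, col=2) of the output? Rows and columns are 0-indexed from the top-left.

48

The receptive field on the input at this output position is [1 0 7 / 4 9 9 / 6 0 3]. Elementwise product with the kernel and sum: 1·-1 + 0·1 + 7·3 + 4·1 + 9·1 + 9·1 + 6·1.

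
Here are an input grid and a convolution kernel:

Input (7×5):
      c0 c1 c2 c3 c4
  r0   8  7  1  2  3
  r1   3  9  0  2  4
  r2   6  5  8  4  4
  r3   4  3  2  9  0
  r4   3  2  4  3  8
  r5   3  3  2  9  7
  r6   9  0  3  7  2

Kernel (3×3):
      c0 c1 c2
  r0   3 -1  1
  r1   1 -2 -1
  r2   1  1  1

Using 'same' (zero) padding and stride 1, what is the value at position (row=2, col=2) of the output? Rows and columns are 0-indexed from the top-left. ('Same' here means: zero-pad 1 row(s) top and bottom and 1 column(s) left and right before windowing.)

The receptive field on the zero-padded input at this output position is [9 0 2 / 5 8 4 / 3 2 9]. Elementwise product with the kernel and sum: 9·3 + 0·-1 + 2·1 + 5·1 + 8·-2 + 4·-1 + 3·1 + 2·1 + 9·1.

28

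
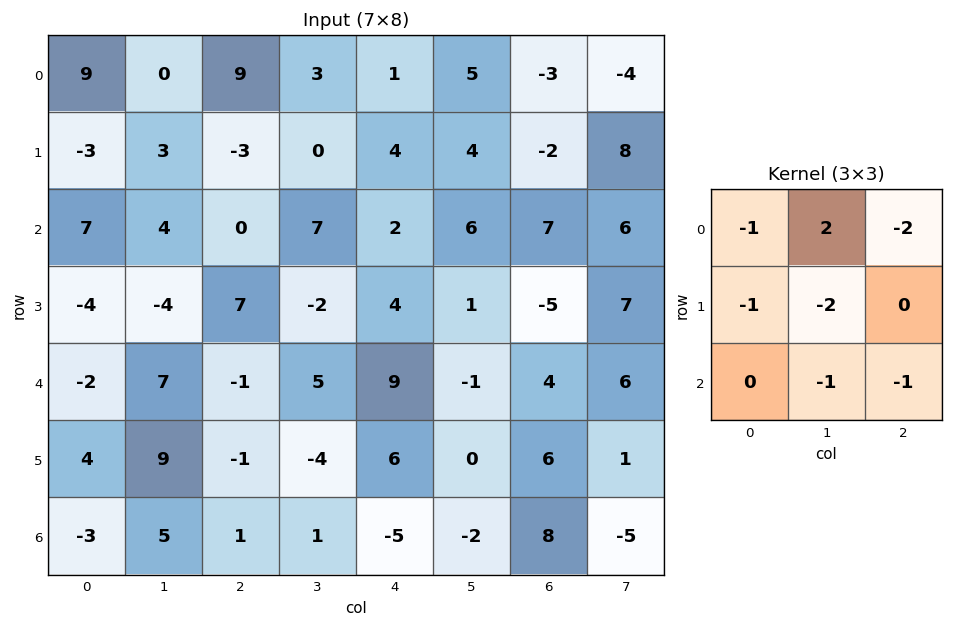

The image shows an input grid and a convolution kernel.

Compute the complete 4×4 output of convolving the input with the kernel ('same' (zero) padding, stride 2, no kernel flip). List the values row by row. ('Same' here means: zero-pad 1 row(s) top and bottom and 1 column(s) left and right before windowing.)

Output[0,0]: The receptive field on the zero-padded input at this output position is [0 0 0 / 0 9 0 / 0 -3 3]. Elementwise product with the kernel and sum: 0·-1 + 0·2 + 0·-2 + 0·-1 + 9·-2 + -3·-1 + 3·-1.
Output[0,1]: The receptive field on the zero-padded input at this output position is [0 0 0 / 0 9 3 / 3 -3 0]. Elementwise product with the kernel and sum: 0·-1 + 0·2 + 0·-2 + 0·-1 + 9·-2 + -3·-1 + 0·-1.

-18 -15 -13 -5
-18 -18 -16 -46
-9 22 -21 -39
-4 -10 25 -4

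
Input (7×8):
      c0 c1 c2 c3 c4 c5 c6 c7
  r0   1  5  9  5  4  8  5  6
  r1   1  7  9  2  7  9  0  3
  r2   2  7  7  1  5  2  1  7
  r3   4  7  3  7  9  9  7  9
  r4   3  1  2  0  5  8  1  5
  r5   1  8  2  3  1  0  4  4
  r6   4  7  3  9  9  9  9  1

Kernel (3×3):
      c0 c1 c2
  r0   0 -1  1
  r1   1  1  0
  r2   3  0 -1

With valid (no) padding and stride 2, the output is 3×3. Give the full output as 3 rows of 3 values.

11 26 27
18 15 31
19 10 12

Output[0,0]: The receptive field on the input at this output position is [1 5 9 / 1 7 9 / 2 7 7]. Elementwise product with the kernel and sum: 5·-1 + 9·1 + 1·1 + 7·1 + 2·3 + 7·-1.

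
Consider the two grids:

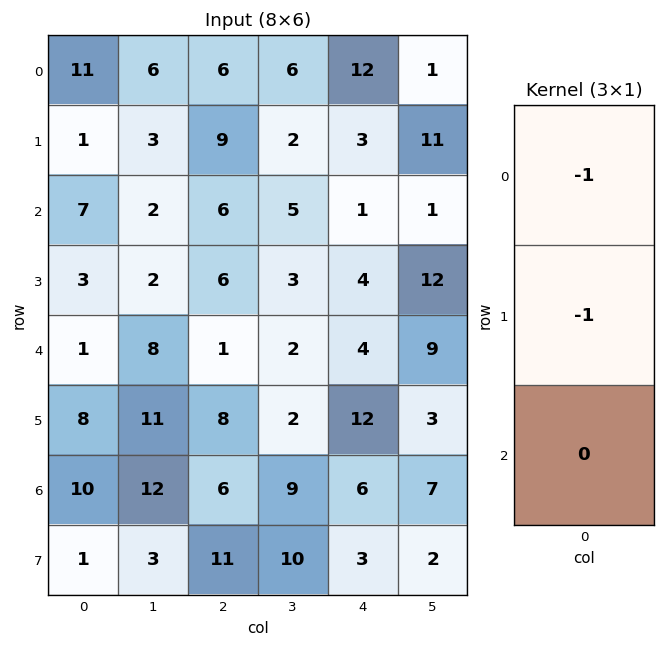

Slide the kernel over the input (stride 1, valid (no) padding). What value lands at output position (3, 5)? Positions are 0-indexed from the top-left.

-21

The receptive field on the input at this output position is [12 / 9 / 3]. Elementwise product with the kernel and sum: 12·-1 + 9·-1.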